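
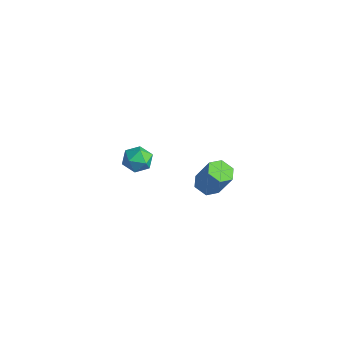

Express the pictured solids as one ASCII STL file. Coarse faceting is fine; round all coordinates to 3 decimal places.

solid 
facet normal -0.276 0.951 0.140
outer loop
vertex -2.889 1.811 0.166
vertex -3.108 1.637 0.915
vertex -2.361 1.876 0.762
endloop
endfacet
facet normal 0.261 0.907 -0.330
outer loop
vertex -2.889 1.811 0.166
vertex -2.361 1.876 0.762
vertex -2.138 1.558 0.064
endloop
endfacet
facet normal 0.047 0.491 -0.870
outer loop
vertex -2.889 1.811 0.166
vertex -2.138 1.558 0.064
vertex -2.747 1.123 -0.215
endloop
endfacet
facet normal -0.619 0.279 -0.734
outer loop
vertex -2.889 1.811 0.166
vertex -2.747 1.123 -0.215
vertex -3.347 1.172 0.31
endloop
endfacet
facet normal -0.819 0.563 -0.109
outer loop
vertex -2.889 1.811 0.166
vertex -3.347 1.172 0.31
vertex -3.108 1.637 0.915
endloop
endfacet
facet normal 0.811 0.586 -0.008
outer loop
vertex -2.138 1.558 0.064
vertex -2.361 1.876 0.762
vertex -1.893 1.228 0.75
endloop
endfacet
facet normal -0.056 0.657 0.752
outer loop
vertex -2.361 1.876 0.762
vertex -3.108 1.637 0.915
vertex -2.493 1.277 1.275
endloop
endfacet
facet normal -0.937 0.028 0.348
outer loop
vertex -3.108 1.637 0.915
vertex -3.347 1.172 0.31
vertex -3.102 0.842 0.996
endloop
endfacet
facet normal -0.614 -0.431 -0.661
outer loop
vertex -3.347 1.172 0.31
vertex -2.747 1.123 -0.215
vertex -2.879 0.524 0.298
endloop
endfacet
facet normal 0.465 -0.086 -0.881
outer loop
vertex -2.747 1.123 -0.215
vertex -2.138 1.558 0.064
vertex -2.132 0.763 0.145
endloop
endfacet
facet normal 0.619 -0.279 0.734
outer loop
vertex -2.351 0.589 0.894
vertex -1.893 1.228 0.75
vertex -2.493 1.277 1.275
endloop
endfacet
facet normal -0.047 -0.491 0.870
outer loop
vertex -2.351 0.589 0.894
vertex -2.493 1.277 1.275
vertex -3.102 0.842 0.996
endloop
endfacet
facet normal -0.261 -0.907 0.330
outer loop
vertex -2.351 0.589 0.894
vertex -3.102 0.842 0.996
vertex -2.879 0.524 0.298
endloop
endfacet
facet normal 0.276 -0.951 -0.140
outer loop
vertex -2.351 0.589 0.894
vertex -2.879 0.524 0.298
vertex -2.132 0.763 0.145
endloop
endfacet
facet normal 0.819 -0.563 0.109
outer loop
vertex -2.351 0.589 0.894
vertex -2.132 0.763 0.145
vertex -1.893 1.228 0.75
endloop
endfacet
facet normal 0.614 0.431 0.661
outer loop
vertex -2.493 1.277 1.275
vertex -1.893 1.228 0.75
vertex -2.361 1.876 0.762
endloop
endfacet
facet normal -0.465 0.086 0.881
outer loop
vertex -3.102 0.842 0.996
vertex -2.493 1.277 1.275
vertex -3.108 1.637 0.915
endloop
endfacet
facet normal -0.811 -0.586 0.008
outer loop
vertex -2.879 0.524 0.298
vertex -3.102 0.842 0.996
vertex -3.347 1.172 0.31
endloop
endfacet
facet normal 0.056 -0.657 -0.752
outer loop
vertex -2.132 0.763 0.145
vertex -2.879 0.524 0.298
vertex -2.747 1.123 -0.215
endloop
endfacet
facet normal 0.937 -0.028 -0.348
outer loop
vertex -1.893 1.228 0.75
vertex -2.132 0.763 0.145
vertex -2.138 1.558 0.064
endloop
endfacet
facet normal -0.436 -0.192 -0.879
outer loop
vertex 3.504 1.658 2.62
vertex 2.989 1.389 2.934
vertex 2.99 2.034 2.793
endloop
endfacet
facet normal 0.451 0.799 -0.397
outer loop
vertex 3.504 1.658 2.62
vertex 2.99 2.034 2.793
vertex 4.145 1.939 3.912
endloop
endfacet
facet normal 0.452 0.798 -0.399
outer loop
vertex 4.145 1.939 3.912
vertex 2.99 2.034 2.793
vertex 3.632 2.316 4.085
endloop
endfacet
facet normal 0.437 0.191 0.879
outer loop
vertex 4.145 1.939 3.912
vertex 3.632 2.316 4.085
vertex 3.631 1.671 4.226
endloop
endfacet
facet normal -0.436 -0.192 -0.879
outer loop
vertex 2.99 2.034 2.793
vertex 2.989 1.389 2.934
vertex 2.475 1.765 3.107
endloop
endfacet
facet normal -0.449 0.893 0.028
outer loop
vertex 2.99 2.034 2.793
vertex 2.475 1.765 3.107
vertex 3.632 2.316 4.085
endloop
endfacet
facet normal -0.449 0.893 0.028
outer loop
vertex 3.632 2.316 4.085
vertex 2.475 1.765 3.107
vertex 3.117 2.047 4.399
endloop
endfacet
facet normal 0.436 0.192 0.879
outer loop
vertex 3.632 2.316 4.085
vertex 3.117 2.047 4.399
vertex 3.631 1.671 4.226
endloop
endfacet
facet normal -0.437 -0.192 -0.879
outer loop
vertex 2.475 1.765 3.107
vertex 2.989 1.389 2.934
vertex 2.475 1.121 3.248
endloop
endfacet
facet normal -0.900 0.093 0.427
outer loop
vertex 2.475 1.765 3.107
vertex 2.475 1.121 3.248
vertex 3.117 2.047 4.399
endloop
endfacet
facet normal -0.900 0.094 0.426
outer loop
vertex 3.117 2.047 4.399
vertex 2.475 1.121 3.248
vertex 3.116 1.402 4.54
endloop
endfacet
facet normal 0.436 0.192 0.879
outer loop
vertex 3.117 2.047 4.399
vertex 3.116 1.402 4.54
vertex 3.631 1.671 4.226
endloop
endfacet
facet normal -0.437 -0.191 -0.879
outer loop
vertex 2.475 1.121 3.248
vertex 2.989 1.389 2.934
vertex 2.988 0.744 3.075
endloop
endfacet
facet normal -0.452 -0.798 0.398
outer loop
vertex 2.475 1.121 3.248
vertex 2.988 0.744 3.075
vertex 3.116 1.402 4.54
endloop
endfacet
facet normal -0.450 -0.799 0.398
outer loop
vertex 3.116 1.402 4.54
vertex 2.988 0.744 3.075
vertex 3.63 1.026 4.367
endloop
endfacet
facet normal 0.436 0.192 0.879
outer loop
vertex 3.116 1.402 4.54
vertex 3.63 1.026 4.367
vertex 3.631 1.671 4.226
endloop
endfacet
facet normal -0.436 -0.192 -0.879
outer loop
vertex 2.988 0.744 3.075
vertex 2.989 1.389 2.934
vertex 3.503 1.013 2.761
endloop
endfacet
facet normal 0.449 -0.893 -0.028
outer loop
vertex 2.988 0.744 3.075
vertex 3.503 1.013 2.761
vertex 3.63 1.026 4.367
endloop
endfacet
facet normal 0.449 -0.893 -0.028
outer loop
vertex 3.63 1.026 4.367
vertex 3.503 1.013 2.761
vertex 4.145 1.295 4.053
endloop
endfacet
facet normal 0.436 0.192 0.879
outer loop
vertex 3.63 1.026 4.367
vertex 4.145 1.295 4.053
vertex 3.631 1.671 4.226
endloop
endfacet
facet normal -0.436 -0.192 -0.879
outer loop
vertex 3.503 1.013 2.761
vertex 2.989 1.389 2.934
vertex 3.504 1.658 2.62
endloop
endfacet
facet normal 0.900 -0.095 -0.426
outer loop
vertex 3.503 1.013 2.761
vertex 3.504 1.658 2.62
vertex 4.145 1.295 4.053
endloop
endfacet
facet normal 0.900 -0.093 -0.426
outer loop
vertex 4.145 1.295 4.053
vertex 3.504 1.658 2.62
vertex 4.145 1.939 3.912
endloop
endfacet
facet normal 0.437 0.192 0.879
outer loop
vertex 4.145 1.295 4.053
vertex 4.145 1.939 3.912
vertex 3.631 1.671 4.226
endloop
endfacet

endsolid


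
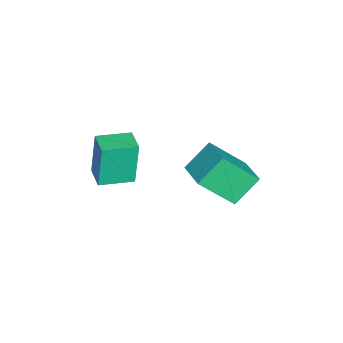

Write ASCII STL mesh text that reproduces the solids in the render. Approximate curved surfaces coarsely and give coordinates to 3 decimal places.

solid 
facet normal -0.857 -0.445 -0.259
outer loop
vertex -4.689 2.999 -0.356
vertex -4.981 4.446 -1.878
vertex -3.925 2.106 -1.351
endloop
endfacet
facet normal 0.137 -0.682 0.718
outer loop
vertex -2.639 2.774 -0.962
vertex -4.689 2.999 -0.356
vertex -3.925 2.106 -1.351
endloop
endfacet
facet normal -0.857 -0.445 -0.259
outer loop
vertex -3.925 2.106 -1.351
vertex -4.981 4.446 -1.878
vertex -4.216 3.553 -2.873
endloop
endfacet
facet normal 0.497 -0.580 -0.646
outer loop
vertex -4.216 3.553 -2.873
vertex -2.639 2.774 -0.962
vertex -3.925 2.106 -1.351
endloop
endfacet
facet normal -0.497 0.580 0.646
outer loop
vertex -4.689 2.999 -0.356
vertex -3.695 5.114 -1.489
vertex -4.981 4.446 -1.878
endloop
endfacet
facet normal 0.137 -0.682 0.718
outer loop
vertex -3.404 3.667 0.033
vertex -4.689 2.999 -0.356
vertex -2.639 2.774 -0.962
endloop
endfacet
facet normal -0.497 0.580 0.646
outer loop
vertex -3.404 3.667 0.033
vertex -3.695 5.114 -1.489
vertex -4.689 2.999 -0.356
endloop
endfacet
facet normal -0.137 0.682 -0.718
outer loop
vertex -4.981 4.446 -1.878
vertex -3.695 5.114 -1.489
vertex -4.216 3.553 -2.873
endloop
endfacet
facet normal 0.497 -0.579 -0.646
outer loop
vertex -2.931 4.221 -2.484
vertex -2.639 2.774 -0.962
vertex -4.216 3.553 -2.873
endloop
endfacet
facet normal -0.137 0.682 -0.718
outer loop
vertex -4.216 3.553 -2.873
vertex -3.695 5.114 -1.489
vertex -2.931 4.221 -2.484
endloop
endfacet
facet normal 0.857 0.445 0.259
outer loop
vertex -2.931 4.221 -2.484
vertex -3.404 3.667 0.033
vertex -2.639 2.774 -0.962
endloop
endfacet
facet normal 0.857 0.445 0.259
outer loop
vertex -3.695 5.114 -1.489
vertex -3.404 3.667 0.033
vertex -2.931 4.221 -2.484
endloop
endfacet
facet normal -0.912 -0.395 -0.107
outer loop
vertex -3.36 -1.344 0.9
vertex -3.93 0.021 0.719
vertex -3.066 -1.484 -1.094
endloop
endfacet
facet normal 0.383 -0.916 0.121
outer loop
vertex -2.09 -1.061 -0.979
vertex -3.36 -1.344 0.9
vertex -3.066 -1.484 -1.094
endloop
endfacet
facet normal -0.912 -0.395 -0.107
outer loop
vertex -3.066 -1.484 -1.094
vertex -3.93 0.021 0.719
vertex -3.636 -0.119 -1.274
endloop
endfacet
facet normal 0.146 -0.069 -0.987
outer loop
vertex -3.636 -0.119 -1.274
vertex -2.09 -1.061 -0.979
vertex -3.066 -1.484 -1.094
endloop
endfacet
facet normal -0.146 0.070 0.987
outer loop
vertex -3.36 -1.344 0.9
vertex -2.954 0.444 0.834
vertex -3.93 0.021 0.719
endloop
endfacet
facet normal 0.383 -0.916 0.121
outer loop
vertex -2.384 -0.921 1.014
vertex -3.36 -1.344 0.9
vertex -2.09 -1.061 -0.979
endloop
endfacet
facet normal -0.145 0.069 0.987
outer loop
vertex -2.384 -0.921 1.014
vertex -2.954 0.444 0.834
vertex -3.36 -1.344 0.9
endloop
endfacet
facet normal -0.383 0.916 -0.121
outer loop
vertex -3.93 0.021 0.719
vertex -2.954 0.444 0.834
vertex -3.636 -0.119 -1.274
endloop
endfacet
facet normal 0.146 -0.070 -0.987
outer loop
vertex -2.66 0.304 -1.16
vertex -2.09 -1.061 -0.979
vertex -3.636 -0.119 -1.274
endloop
endfacet
facet normal -0.383 0.916 -0.121
outer loop
vertex -3.636 -0.119 -1.274
vertex -2.954 0.444 0.834
vertex -2.66 0.304 -1.16
endloop
endfacet
facet normal 0.912 0.395 0.107
outer loop
vertex -2.66 0.304 -1.16
vertex -2.384 -0.921 1.014
vertex -2.09 -1.061 -0.979
endloop
endfacet
facet normal 0.912 0.395 0.107
outer loop
vertex -2.954 0.444 0.834
vertex -2.384 -0.921 1.014
vertex -2.66 0.304 -1.16
endloop
endfacet

endsolid


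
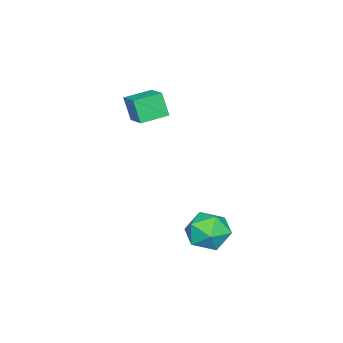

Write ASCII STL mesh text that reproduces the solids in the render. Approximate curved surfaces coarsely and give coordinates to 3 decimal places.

solid 
facet normal -0.770 0.626 0.125
outer loop
vertex -3.516 -2.731 4.246
vertex -2.683 -1.795 4.692
vertex -3.351 -2.277 2.985
endloop
endfacet
facet normal -0.626 -0.704 -0.335
outer loop
vertex -2.257 -3.165 2.808
vertex -3.516 -2.731 4.246
vertex -3.351 -2.277 2.985
endloop
endfacet
facet normal -0.770 0.626 0.125
outer loop
vertex -3.351 -2.277 2.985
vertex -2.683 -1.795 4.692
vertex -2.518 -1.341 3.431
endloop
endfacet
facet normal 0.122 0.336 -0.934
outer loop
vertex -2.518 -1.341 3.431
vertex -2.257 -3.165 2.808
vertex -3.351 -2.277 2.985
endloop
endfacet
facet normal -0.122 -0.336 0.934
outer loop
vertex -3.516 -2.731 4.246
vertex -1.589 -2.683 4.515
vertex -2.683 -1.795 4.692
endloop
endfacet
facet normal -0.626 -0.704 -0.335
outer loop
vertex -2.422 -3.619 4.069
vertex -3.516 -2.731 4.246
vertex -2.257 -3.165 2.808
endloop
endfacet
facet normal -0.122 -0.336 0.934
outer loop
vertex -2.422 -3.619 4.069
vertex -1.589 -2.683 4.515
vertex -3.516 -2.731 4.246
endloop
endfacet
facet normal 0.626 0.704 0.335
outer loop
vertex -2.683 -1.795 4.692
vertex -1.589 -2.683 4.515
vertex -2.518 -1.341 3.431
endloop
endfacet
facet normal 0.122 0.336 -0.934
outer loop
vertex -1.424 -2.229 3.254
vertex -2.257 -3.165 2.808
vertex -2.518 -1.341 3.431
endloop
endfacet
facet normal 0.626 0.704 0.335
outer loop
vertex -2.518 -1.341 3.431
vertex -1.589 -2.683 4.515
vertex -1.424 -2.229 3.254
endloop
endfacet
facet normal 0.770 -0.626 -0.125
outer loop
vertex -1.424 -2.229 3.254
vertex -2.422 -3.619 4.069
vertex -2.257 -3.165 2.808
endloop
endfacet
facet normal 0.770 -0.626 -0.125
outer loop
vertex -1.589 -2.683 4.515
vertex -2.422 -3.619 4.069
vertex -1.424 -2.229 3.254
endloop
endfacet
facet normal -0.410 0.692 0.594
outer loop
vertex 1.87 3.787 -0.295
vertex 1.034 3.065 -0.03
vertex 1.982 3.09 0.595
endloop
endfacet
facet normal 0.300 0.769 0.565
outer loop
vertex 1.87 3.787 -0.295
vertex 1.982 3.09 0.595
vertex 2.859 3.263 -0.106
endloop
endfacet
facet normal 0.482 0.868 -0.118
outer loop
vertex 1.87 3.787 -0.295
vertex 2.859 3.263 -0.106
vertex 2.453 3.345 -1.163
endloop
endfacet
facet normal -0.113 0.852 -0.510
outer loop
vertex 1.87 3.787 -0.295
vertex 2.453 3.345 -1.163
vertex 1.325 3.223 -1.116
endloop
endfacet
facet normal -0.665 0.744 -0.070
outer loop
vertex 1.87 3.787 -0.295
vertex 1.325 3.223 -1.116
vertex 1.034 3.065 -0.03
endloop
endfacet
facet normal 0.597 0.159 0.786
outer loop
vertex 2.859 3.263 -0.106
vertex 1.982 3.09 0.595
vertex 2.635 2.217 0.276
endloop
endfacet
facet normal -0.551 0.035 0.834
outer loop
vertex 1.982 3.09 0.595
vertex 1.034 3.065 -0.03
vertex 1.507 2.095 0.323
endloop
endfacet
facet normal -0.963 0.118 -0.241
outer loop
vertex 1.034 3.065 -0.03
vertex 1.325 3.223 -1.116
vertex 1.101 2.177 -0.734
endloop
endfacet
facet normal -0.072 0.295 -0.953
outer loop
vertex 1.325 3.223 -1.116
vertex 2.453 3.345 -1.163
vertex 1.978 2.35 -1.435
endloop
endfacet
facet normal 0.893 0.320 -0.318
outer loop
vertex 2.453 3.345 -1.163
vertex 2.859 3.263 -0.106
vertex 2.926 2.375 -0.81
endloop
endfacet
facet normal 0.113 -0.852 0.510
outer loop
vertex 2.09 1.653 -0.545
vertex 2.635 2.217 0.276
vertex 1.507 2.095 0.323
endloop
endfacet
facet normal -0.482 -0.868 0.118
outer loop
vertex 2.09 1.653 -0.545
vertex 1.507 2.095 0.323
vertex 1.101 2.177 -0.734
endloop
endfacet
facet normal -0.300 -0.769 -0.565
outer loop
vertex 2.09 1.653 -0.545
vertex 1.101 2.177 -0.734
vertex 1.978 2.35 -1.435
endloop
endfacet
facet normal 0.410 -0.692 -0.594
outer loop
vertex 2.09 1.653 -0.545
vertex 1.978 2.35 -1.435
vertex 2.926 2.375 -0.81
endloop
endfacet
facet normal 0.665 -0.744 0.070
outer loop
vertex 2.09 1.653 -0.545
vertex 2.926 2.375 -0.81
vertex 2.635 2.217 0.276
endloop
endfacet
facet normal 0.072 -0.295 0.953
outer loop
vertex 1.507 2.095 0.323
vertex 2.635 2.217 0.276
vertex 1.982 3.09 0.595
endloop
endfacet
facet normal -0.893 -0.320 0.318
outer loop
vertex 1.101 2.177 -0.734
vertex 1.507 2.095 0.323
vertex 1.034 3.065 -0.03
endloop
endfacet
facet normal -0.597 -0.159 -0.786
outer loop
vertex 1.978 2.35 -1.435
vertex 1.101 2.177 -0.734
vertex 1.325 3.223 -1.116
endloop
endfacet
facet normal 0.551 -0.035 -0.834
outer loop
vertex 2.926 2.375 -0.81
vertex 1.978 2.35 -1.435
vertex 2.453 3.345 -1.163
endloop
endfacet
facet normal 0.963 -0.118 0.241
outer loop
vertex 2.635 2.217 0.276
vertex 2.926 2.375 -0.81
vertex 2.859 3.263 -0.106
endloop
endfacet

endsolid


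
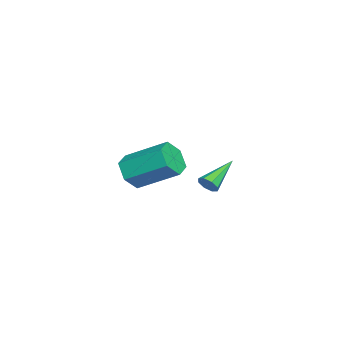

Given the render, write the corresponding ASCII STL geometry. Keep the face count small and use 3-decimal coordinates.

solid 
facet normal 0.766 -0.439 -0.470
outer loop
vertex -2.565 0.251 -2.81
vertex -2.916 0.017 -3.163
vertex -2.636 0.49 -3.149
endloop
endfacet
facet normal 0.406 0.785 0.468
outer loop
vertex -2.565 0.251 -2.81
vertex -2.636 0.49 -3.149
vertex -4.384 0.863 -2.257
endloop
endfacet
facet normal 0.765 -0.439 -0.471
outer loop
vertex -2.636 0.49 -3.149
vertex -2.916 0.017 -3.163
vertex -2.871 0.453 -3.496
endloop
endfacet
facet normal 0.115 0.976 -0.182
outer loop
vertex -2.636 0.49 -3.149
vertex -2.871 0.453 -3.496
vertex -4.384 0.863 -2.257
endloop
endfacet
facet normal 0.764 -0.440 -0.472
outer loop
vertex -2.871 0.453 -3.496
vertex -2.916 0.017 -3.163
vertex -3.133 0.161 -3.648
endloop
endfacet
facet normal -0.358 0.663 -0.657
outer loop
vertex -2.871 0.453 -3.496
vertex -3.133 0.161 -3.648
vertex -4.384 0.863 -2.257
endloop
endfacet
facet normal 0.764 -0.440 -0.472
outer loop
vertex -3.133 0.161 -3.648
vertex -2.916 0.017 -3.163
vertex -3.268 -0.216 -3.515
endloop
endfacet
facet normal -0.737 0.026 -0.676
outer loop
vertex -3.133 0.161 -3.648
vertex -3.268 -0.216 -3.515
vertex -4.384 0.863 -2.257
endloop
endfacet
facet normal 0.764 -0.441 -0.472
outer loop
vertex -3.268 -0.216 -3.515
vertex -2.916 0.017 -3.163
vertex -3.197 -0.455 -3.177
endloop
endfacet
facet normal -0.797 -0.559 -0.228
outer loop
vertex -3.268 -0.216 -3.515
vertex -3.197 -0.455 -3.177
vertex -4.384 0.863 -2.257
endloop
endfacet
facet normal 0.764 -0.441 -0.471
outer loop
vertex -3.197 -0.455 -3.177
vertex -2.916 0.017 -3.163
vertex -2.962 -0.418 -2.83
endloop
endfacet
facet normal -0.506 -0.751 0.423
outer loop
vertex -3.197 -0.455 -3.177
vertex -2.962 -0.418 -2.83
vertex -4.384 0.863 -2.257
endloop
endfacet
facet normal 0.764 -0.441 -0.470
outer loop
vertex -2.962 -0.418 -2.83
vertex -2.916 0.017 -3.163
vertex -2.7 -0.126 -2.678
endloop
endfacet
facet normal -0.033 -0.438 0.898
outer loop
vertex -2.962 -0.418 -2.83
vertex -2.7 -0.126 -2.678
vertex -4.384 0.863 -2.257
endloop
endfacet
facet normal 0.766 -0.439 -0.470
outer loop
vertex -2.7 -0.126 -2.678
vertex -2.916 0.017 -3.163
vertex -2.565 0.251 -2.81
endloop
endfacet
facet normal 0.345 0.198 0.917
outer loop
vertex -2.7 -0.126 -2.678
vertex -2.565 0.251 -2.81
vertex -4.384 0.863 -2.257
endloop
endfacet
facet normal -0.117 -0.858 -0.500
outer loop
vertex 2.02 -2.848 0.127
vertex 1.576 -2.404 -0.532
vertex 2.479 -2.5 -0.578
endloop
endfacet
facet normal 0.856 -0.342 0.388
outer loop
vertex 2.02 -2.848 0.127
vertex 2.479 -2.5 -0.578
vertex 2.269 -1.019 1.19
endloop
endfacet
facet normal 0.855 -0.343 0.389
outer loop
vertex 2.269 -1.019 1.19
vertex 2.479 -2.5 -0.578
vertex 2.728 -0.672 0.486
endloop
endfacet
facet normal 0.117 0.859 0.499
outer loop
vertex 2.269 -1.019 1.19
vertex 2.728 -0.672 0.486
vertex 1.824 -0.576 0.532
endloop
endfacet
facet normal -0.117 -0.859 -0.499
outer loop
vertex 2.479 -2.5 -0.578
vertex 1.576 -2.404 -0.532
vertex 2.035 -2.057 -1.237
endloop
endfacet
facet normal 0.865 0.159 -0.476
outer loop
vertex 2.479 -2.5 -0.578
vertex 2.035 -2.057 -1.237
vertex 2.728 -0.672 0.486
endloop
endfacet
facet normal 0.865 0.160 -0.476
outer loop
vertex 2.728 -0.672 0.486
vertex 2.035 -2.057 -1.237
vertex 2.283 -0.228 -0.173
endloop
endfacet
facet normal 0.117 0.858 0.500
outer loop
vertex 2.728 -0.672 0.486
vertex 2.283 -0.228 -0.173
vertex 1.824 -0.576 0.532
endloop
endfacet
facet normal -0.117 -0.859 -0.499
outer loop
vertex 2.035 -2.057 -1.237
vertex 1.576 -2.404 -0.532
vertex 1.131 -1.961 -1.19
endloop
endfacet
facet normal 0.008 0.502 -0.865
outer loop
vertex 2.035 -2.057 -1.237
vertex 1.131 -1.961 -1.19
vertex 2.283 -0.228 -0.173
endloop
endfacet
facet normal 0.009 0.502 -0.865
outer loop
vertex 2.283 -0.228 -0.173
vertex 1.131 -1.961 -1.19
vertex 1.38 -0.132 -0.127
endloop
endfacet
facet normal 0.117 0.858 0.500
outer loop
vertex 2.283 -0.228 -0.173
vertex 1.38 -0.132 -0.127
vertex 1.824 -0.576 0.532
endloop
endfacet
facet normal -0.117 -0.859 -0.499
outer loop
vertex 1.131 -1.961 -1.19
vertex 1.576 -2.404 -0.532
vertex 0.672 -2.308 -0.486
endloop
endfacet
facet normal -0.855 0.342 -0.389
outer loop
vertex 1.131 -1.961 -1.19
vertex 0.672 -2.308 -0.486
vertex 1.38 -0.132 -0.127
endloop
endfacet
facet normal -0.856 0.342 -0.388
outer loop
vertex 1.38 -0.132 -0.127
vertex 0.672 -2.308 -0.486
vertex 0.921 -0.48 0.578
endloop
endfacet
facet normal 0.117 0.858 0.500
outer loop
vertex 1.38 -0.132 -0.127
vertex 0.921 -0.48 0.578
vertex 1.824 -0.576 0.532
endloop
endfacet
facet normal -0.117 -0.858 -0.500
outer loop
vertex 0.672 -2.308 -0.486
vertex 1.576 -2.404 -0.532
vertex 1.117 -2.752 0.173
endloop
endfacet
facet normal -0.865 -0.160 0.476
outer loop
vertex 0.672 -2.308 -0.486
vertex 1.117 -2.752 0.173
vertex 0.921 -0.48 0.578
endloop
endfacet
facet normal -0.865 -0.159 0.476
outer loop
vertex 0.921 -0.48 0.578
vertex 1.117 -2.752 0.173
vertex 1.365 -0.923 1.237
endloop
endfacet
facet normal 0.117 0.859 0.499
outer loop
vertex 0.921 -0.48 0.578
vertex 1.365 -0.923 1.237
vertex 1.824 -0.576 0.532
endloop
endfacet
facet normal -0.117 -0.858 -0.500
outer loop
vertex 1.117 -2.752 0.173
vertex 1.576 -2.404 -0.532
vertex 2.02 -2.848 0.127
endloop
endfacet
facet normal -0.009 -0.502 0.865
outer loop
vertex 1.117 -2.752 0.173
vertex 2.02 -2.848 0.127
vertex 1.365 -0.923 1.237
endloop
endfacet
facet normal -0.008 -0.502 0.865
outer loop
vertex 1.365 -0.923 1.237
vertex 2.02 -2.848 0.127
vertex 2.269 -1.019 1.19
endloop
endfacet
facet normal 0.117 0.859 0.499
outer loop
vertex 1.365 -0.923 1.237
vertex 2.269 -1.019 1.19
vertex 1.824 -0.576 0.532
endloop
endfacet

endsolid


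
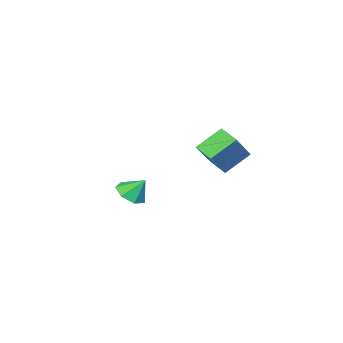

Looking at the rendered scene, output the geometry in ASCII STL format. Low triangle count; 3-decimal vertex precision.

solid 
facet normal 0.207 -0.587 -0.783
outer loop
vertex 0.716 -2.496 -3.494
vertex -0.11 -2.68 -3.574
vertex 0.328 -2.047 -3.933
endloop
endfacet
facet normal 0.575 0.769 0.279
outer loop
vertex 0.716 -2.496 -3.494
vertex 0.328 -2.047 -3.933
vertex -0.35 -2.0 -2.666
endloop
endfacet
facet normal 0.207 -0.587 -0.782
outer loop
vertex 0.328 -2.047 -3.933
vertex -0.11 -2.68 -3.574
vertex -0.389 -2.075 -4.102
endloop
endfacet
facet normal -0.027 0.998 -0.051
outer loop
vertex 0.328 -2.047 -3.933
vertex -0.389 -2.075 -4.102
vertex -0.35 -2.0 -2.666
endloop
endfacet
facet normal 0.207 -0.587 -0.782
outer loop
vertex -0.389 -2.075 -4.102
vertex -0.11 -2.68 -3.574
vertex -0.897 -2.559 -3.873
endloop
endfacet
facet normal -0.694 0.720 -0.019
outer loop
vertex -0.389 -2.075 -4.102
vertex -0.897 -2.559 -3.873
vertex -0.35 -2.0 -2.666
endloop
endfacet
facet normal 0.207 -0.587 -0.782
outer loop
vertex -0.897 -2.559 -3.873
vertex -0.11 -2.68 -3.574
vertex -0.812 -3.134 -3.419
endloop
endfacet
facet normal -0.925 0.142 0.353
outer loop
vertex -0.897 -2.559 -3.873
vertex -0.812 -3.134 -3.419
vertex -0.35 -2.0 -2.666
endloop
endfacet
facet normal 0.206 -0.586 -0.783
outer loop
vertex -0.812 -3.134 -3.419
vertex -0.11 -2.68 -3.574
vertex -0.198 -3.368 -3.082
endloop
endfacet
facet normal -0.544 -0.299 0.784
outer loop
vertex -0.812 -3.134 -3.419
vertex -0.198 -3.368 -3.082
vertex -0.35 -2.0 -2.666
endloop
endfacet
facet normal 0.206 -0.587 -0.783
outer loop
vertex -0.198 -3.368 -3.082
vertex -0.11 -2.68 -3.574
vertex 0.481 -3.084 -3.116
endloop
endfacet
facet normal 0.161 -0.271 0.949
outer loop
vertex -0.198 -3.368 -3.082
vertex 0.481 -3.084 -3.116
vertex -0.35 -2.0 -2.666
endloop
endfacet
facet normal 0.206 -0.586 -0.783
outer loop
vertex 0.481 -3.084 -3.116
vertex -0.11 -2.68 -3.574
vertex 0.716 -2.496 -3.494
endloop
endfacet
facet normal 0.658 0.203 0.725
outer loop
vertex 0.481 -3.084 -3.116
vertex 0.716 -2.496 -3.494
vertex -0.35 -2.0 -2.666
endloop
endfacet
facet normal -0.681 0.366 0.635
outer loop
vertex -1.161 2.625 0.483
vertex 0.336 3.086 1.822
vertex -1.063 3.546 0.057
endloop
endfacet
facet normal -0.727 -0.223 -0.650
outer loop
vertex -0.036 2.994 -0.902
vertex -1.161 2.625 0.483
vertex -1.063 3.546 0.057
endloop
endfacet
facet normal -0.681 0.366 0.635
outer loop
vertex -1.063 3.546 0.057
vertex 0.336 3.086 1.822
vertex 0.433 4.007 1.395
endloop
endfacet
facet normal 0.095 0.903 -0.418
outer loop
vertex 0.433 4.007 1.395
vertex -0.036 2.994 -0.902
vertex -1.063 3.546 0.057
endloop
endfacet
facet normal -0.095 -0.904 0.418
outer loop
vertex -1.161 2.625 0.483
vertex 1.363 2.534 0.863
vertex 0.336 3.086 1.822
endloop
endfacet
facet normal -0.726 -0.225 -0.650
outer loop
vertex -0.133 2.073 -0.475
vertex -1.161 2.625 0.483
vertex -0.036 2.994 -0.902
endloop
endfacet
facet normal -0.096 -0.903 0.418
outer loop
vertex -0.133 2.073 -0.475
vertex 1.363 2.534 0.863
vertex -1.161 2.625 0.483
endloop
endfacet
facet normal 0.727 0.224 0.649
outer loop
vertex 0.336 3.086 1.822
vertex 1.363 2.534 0.863
vertex 0.433 4.007 1.395
endloop
endfacet
facet normal 0.096 0.903 -0.418
outer loop
vertex 1.461 3.455 0.437
vertex -0.036 2.994 -0.902
vertex 0.433 4.007 1.395
endloop
endfacet
facet normal 0.726 0.224 0.650
outer loop
vertex 0.433 4.007 1.395
vertex 1.363 2.534 0.863
vertex 1.461 3.455 0.437
endloop
endfacet
facet normal 0.681 -0.366 -0.635
outer loop
vertex 1.461 3.455 0.437
vertex -0.133 2.073 -0.475
vertex -0.036 2.994 -0.902
endloop
endfacet
facet normal 0.681 -0.366 -0.635
outer loop
vertex 1.363 2.534 0.863
vertex -0.133 2.073 -0.475
vertex 1.461 3.455 0.437
endloop
endfacet

endsolid


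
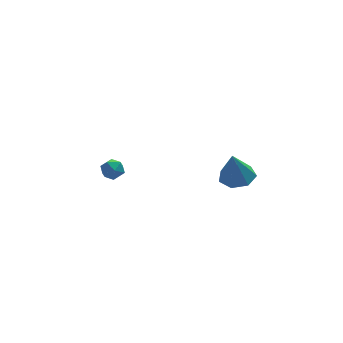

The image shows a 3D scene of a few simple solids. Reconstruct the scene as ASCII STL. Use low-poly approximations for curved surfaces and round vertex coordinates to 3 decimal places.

solid 
facet normal 0.189 0.087 -0.978
outer loop
vertex 2.932 -3.335 3.244
vertex 2.134 -2.959 3.123
vertex 2.91 -2.565 3.308
endloop
endfacet
facet normal 0.797 -0.027 0.603
outer loop
vertex 2.932 -3.335 3.244
vertex 2.91 -2.565 3.308
vertex 1.826 -3.101 4.717
endloop
endfacet
facet normal 0.189 0.087 -0.978
outer loop
vertex 2.91 -2.565 3.308
vertex 2.134 -2.959 3.123
vertex 2.304 -2.092 3.233
endloop
endfacet
facet normal 0.446 0.667 0.597
outer loop
vertex 2.91 -2.565 3.308
vertex 2.304 -2.092 3.233
vertex 1.826 -3.101 4.717
endloop
endfacet
facet normal 0.189 0.087 -0.978
outer loop
vertex 2.304 -2.092 3.233
vertex 2.134 -2.959 3.123
vertex 1.57 -2.272 3.075
endloop
endfacet
facet normal -0.304 0.830 0.467
outer loop
vertex 2.304 -2.092 3.233
vertex 1.57 -2.272 3.075
vertex 1.826 -3.101 4.717
endloop
endfacet
facet normal 0.189 0.087 -0.978
outer loop
vertex 1.57 -2.272 3.075
vertex 2.134 -2.959 3.123
vertex 1.26 -2.969 2.953
endloop
endfacet
facet normal -0.888 0.340 0.310
outer loop
vertex 1.57 -2.272 3.075
vertex 1.26 -2.969 2.953
vertex 1.826 -3.101 4.717
endloop
endfacet
facet normal 0.189 0.087 -0.978
outer loop
vertex 1.26 -2.969 2.953
vertex 2.134 -2.959 3.123
vertex 1.609 -3.658 2.959
endloop
endfacet
facet normal -0.866 -0.436 0.245
outer loop
vertex 1.26 -2.969 2.953
vertex 1.609 -3.658 2.959
vertex 1.826 -3.101 4.717
endloop
endfacet
facet normal 0.189 0.088 -0.978
outer loop
vertex 1.609 -3.658 2.959
vertex 2.134 -2.959 3.123
vertex 2.352 -3.821 3.088
endloop
endfacet
facet normal -0.256 -0.912 0.321
outer loop
vertex 1.609 -3.658 2.959
vertex 2.352 -3.821 3.088
vertex 1.826 -3.101 4.717
endloop
endfacet
facet normal 0.190 0.088 -0.978
outer loop
vertex 2.352 -3.821 3.088
vertex 2.134 -2.959 3.123
vertex 2.932 -3.335 3.244
endloop
endfacet
facet normal 0.484 -0.732 0.480
outer loop
vertex 2.352 -3.821 3.088
vertex 2.932 -3.335 3.244
vertex 1.826 -3.101 4.717
endloop
endfacet
facet normal -0.442 0.624 0.644
outer loop
vertex -2.506 3.839 -0.288
vertex -2.288 3.463 0.226
vertex -1.91 3.969 -0.005
endloop
endfacet
facet normal -0.238 0.970 0.056
outer loop
vertex -2.506 3.839 -0.288
vertex -1.91 3.969 -0.005
vertex -1.977 3.991 -0.674
endloop
endfacet
facet normal -0.557 0.660 -0.503
outer loop
vertex -2.506 3.839 -0.288
vertex -1.977 3.991 -0.674
vertex -2.396 3.498 -0.857
endloop
endfacet
facet normal -0.958 0.124 -0.259
outer loop
vertex -2.506 3.839 -0.288
vertex -2.396 3.498 -0.857
vertex -2.589 3.171 -0.301
endloop
endfacet
facet normal -0.887 0.101 0.450
outer loop
vertex -2.506 3.839 -0.288
vertex -2.589 3.171 -0.301
vertex -2.288 3.463 0.226
endloop
endfacet
facet normal 0.466 0.885 -0.018
outer loop
vertex -1.977 3.991 -0.674
vertex -1.91 3.969 -0.005
vertex -1.431 3.709 -0.399
endloop
endfacet
facet normal 0.137 0.325 0.936
outer loop
vertex -1.91 3.969 -0.005
vertex -2.288 3.463 0.226
vertex -1.624 3.382 0.157
endloop
endfacet
facet normal -0.583 -0.522 0.622
outer loop
vertex -2.288 3.463 0.226
vertex -2.589 3.171 -0.301
vertex -2.043 2.889 -0.026
endloop
endfacet
facet normal -0.697 -0.485 -0.527
outer loop
vertex -2.589 3.171 -0.301
vertex -2.396 3.498 -0.857
vertex -2.11 2.911 -0.695
endloop
endfacet
facet normal -0.049 0.384 -0.922
outer loop
vertex -2.396 3.498 -0.857
vertex -1.977 3.991 -0.674
vertex -1.732 3.417 -0.926
endloop
endfacet
facet normal 0.958 -0.124 0.259
outer loop
vertex -1.514 3.041 -0.412
vertex -1.431 3.709 -0.399
vertex -1.624 3.382 0.157
endloop
endfacet
facet normal 0.557 -0.660 0.503
outer loop
vertex -1.514 3.041 -0.412
vertex -1.624 3.382 0.157
vertex -2.043 2.889 -0.026
endloop
endfacet
facet normal 0.238 -0.970 -0.056
outer loop
vertex -1.514 3.041 -0.412
vertex -2.043 2.889 -0.026
vertex -2.11 2.911 -0.695
endloop
endfacet
facet normal 0.442 -0.624 -0.644
outer loop
vertex -1.514 3.041 -0.412
vertex -2.11 2.911 -0.695
vertex -1.732 3.417 -0.926
endloop
endfacet
facet normal 0.887 -0.101 -0.450
outer loop
vertex -1.514 3.041 -0.412
vertex -1.732 3.417 -0.926
vertex -1.431 3.709 -0.399
endloop
endfacet
facet normal 0.697 0.485 0.527
outer loop
vertex -1.624 3.382 0.157
vertex -1.431 3.709 -0.399
vertex -1.91 3.969 -0.005
endloop
endfacet
facet normal 0.049 -0.384 0.922
outer loop
vertex -2.043 2.889 -0.026
vertex -1.624 3.382 0.157
vertex -2.288 3.463 0.226
endloop
endfacet
facet normal -0.466 -0.885 0.018
outer loop
vertex -2.11 2.911 -0.695
vertex -2.043 2.889 -0.026
vertex -2.589 3.171 -0.301
endloop
endfacet
facet normal -0.137 -0.325 -0.936
outer loop
vertex -1.732 3.417 -0.926
vertex -2.11 2.911 -0.695
vertex -2.396 3.498 -0.857
endloop
endfacet
facet normal 0.583 0.522 -0.622
outer loop
vertex -1.431 3.709 -0.399
vertex -1.732 3.417 -0.926
vertex -1.977 3.991 -0.674
endloop
endfacet

endsolid


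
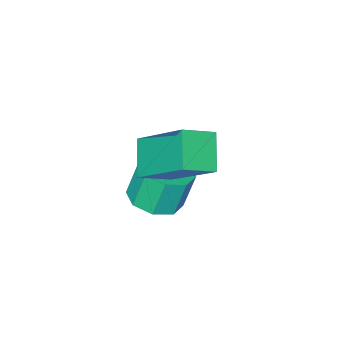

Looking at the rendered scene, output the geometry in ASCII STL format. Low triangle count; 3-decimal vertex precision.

solid 
facet normal -0.864 0.290 -0.412
outer loop
vertex 2.881 3.48 0.43
vertex 3.477 4.178 -0.328
vertex 3.002 1.877 -0.953
endloop
endfacet
facet normal -0.501 -0.587 0.636
outer loop
vertex 3.883 1.582 -0.532
vertex 2.881 3.48 0.43
vertex 3.002 1.877 -0.953
endloop
endfacet
facet normal -0.864 0.290 -0.412
outer loop
vertex 3.002 1.877 -0.953
vertex 3.477 4.178 -0.328
vertex 3.598 2.576 -1.71
endloop
endfacet
facet normal 0.058 -0.756 -0.652
outer loop
vertex 3.598 2.576 -1.71
vertex 3.883 1.582 -0.532
vertex 3.002 1.877 -0.953
endloop
endfacet
facet normal -0.058 0.757 0.651
outer loop
vertex 2.881 3.48 0.43
vertex 4.358 3.883 0.093
vertex 3.477 4.178 -0.328
endloop
endfacet
facet normal -0.501 -0.587 0.636
outer loop
vertex 3.762 3.184 0.85
vertex 2.881 3.48 0.43
vertex 3.883 1.582 -0.532
endloop
endfacet
facet normal -0.057 0.756 0.653
outer loop
vertex 3.762 3.184 0.85
vertex 4.358 3.883 0.093
vertex 2.881 3.48 0.43
endloop
endfacet
facet normal 0.501 0.587 -0.636
outer loop
vertex 3.477 4.178 -0.328
vertex 4.358 3.883 0.093
vertex 3.598 2.576 -1.71
endloop
endfacet
facet normal 0.057 -0.756 -0.652
outer loop
vertex 4.479 2.28 -1.29
vertex 3.883 1.582 -0.532
vertex 3.598 2.576 -1.71
endloop
endfacet
facet normal 0.501 0.587 -0.636
outer loop
vertex 3.598 2.576 -1.71
vertex 4.358 3.883 0.093
vertex 4.479 2.28 -1.29
endloop
endfacet
facet normal 0.864 -0.290 0.412
outer loop
vertex 4.479 2.28 -1.29
vertex 3.762 3.184 0.85
vertex 3.883 1.582 -0.532
endloop
endfacet
facet normal 0.864 -0.290 0.412
outer loop
vertex 4.358 3.883 0.093
vertex 3.762 3.184 0.85
vertex 4.479 2.28 -1.29
endloop
endfacet
facet normal 0.274 -0.113 -0.955
outer loop
vertex 4.204 1.739 -3.026
vertex 3.444 1.733 -3.243
vertex 3.995 2.292 -3.151
endloop
endfacet
facet normal 0.897 0.387 0.212
outer loop
vertex 4.204 1.739 -3.026
vertex 3.995 2.292 -3.151
vertex 3.876 1.872 -1.88
endloop
endfacet
facet normal 0.897 0.388 0.212
outer loop
vertex 3.876 1.872 -1.88
vertex 3.995 2.292 -3.151
vertex 3.666 2.425 -2.004
endloop
endfacet
facet normal -0.274 0.110 0.956
outer loop
vertex 3.876 1.872 -1.88
vertex 3.666 2.425 -2.004
vertex 3.116 1.867 -2.097
endloop
endfacet
facet normal 0.272 -0.111 -0.956
outer loop
vertex 3.995 2.292 -3.151
vertex 3.444 1.733 -3.243
vertex 3.463 2.519 -3.329
endloop
endfacet
facet normal 0.391 0.920 0.005
outer loop
vertex 3.995 2.292 -3.151
vertex 3.463 2.519 -3.329
vertex 3.666 2.425 -2.004
endloop
endfacet
facet normal 0.392 0.920 0.005
outer loop
vertex 3.666 2.425 -2.004
vertex 3.463 2.519 -3.329
vertex 3.135 2.652 -2.182
endloop
endfacet
facet normal -0.273 0.110 0.956
outer loop
vertex 3.666 2.425 -2.004
vertex 3.135 2.652 -2.182
vertex 3.116 1.867 -2.097
endloop
endfacet
facet normal 0.273 -0.111 -0.956
outer loop
vertex 3.463 2.519 -3.329
vertex 3.444 1.733 -3.243
vertex 2.92 2.285 -3.457
endloop
endfacet
facet normal -0.346 0.915 -0.205
outer loop
vertex 3.463 2.519 -3.329
vertex 2.92 2.285 -3.457
vertex 3.135 2.652 -2.182
endloop
endfacet
facet normal -0.346 0.916 -0.205
outer loop
vertex 3.135 2.652 -2.182
vertex 2.92 2.285 -3.457
vertex 2.592 2.418 -2.311
endloop
endfacet
facet normal -0.274 0.110 0.955
outer loop
vertex 3.135 2.652 -2.182
vertex 2.592 2.418 -2.311
vertex 3.116 1.867 -2.097
endloop
endfacet
facet normal 0.274 -0.111 -0.955
outer loop
vertex 2.92 2.285 -3.457
vertex 3.444 1.733 -3.243
vertex 2.684 1.728 -3.46
endloop
endfacet
facet normal -0.879 0.374 -0.295
outer loop
vertex 2.92 2.285 -3.457
vertex 2.684 1.728 -3.46
vertex 2.592 2.418 -2.311
endloop
endfacet
facet normal -0.879 0.374 -0.295
outer loop
vertex 2.592 2.418 -2.311
vertex 2.684 1.728 -3.46
vertex 2.356 1.861 -2.314
endloop
endfacet
facet normal -0.274 0.111 0.955
outer loop
vertex 2.592 2.418 -2.311
vertex 2.356 1.861 -2.314
vertex 3.116 1.867 -2.097
endloop
endfacet
facet normal 0.274 -0.110 -0.956
outer loop
vertex 2.684 1.728 -3.46
vertex 3.444 1.733 -3.243
vertex 2.894 1.175 -3.336
endloop
endfacet
facet normal -0.897 -0.388 -0.212
outer loop
vertex 2.684 1.728 -3.46
vertex 2.894 1.175 -3.336
vertex 2.356 1.861 -2.314
endloop
endfacet
facet normal -0.897 -0.387 -0.212
outer loop
vertex 2.356 1.861 -2.314
vertex 2.894 1.175 -3.336
vertex 2.565 1.308 -2.189
endloop
endfacet
facet normal -0.274 0.113 0.955
outer loop
vertex 2.356 1.861 -2.314
vertex 2.565 1.308 -2.189
vertex 3.116 1.867 -2.097
endloop
endfacet
facet normal 0.273 -0.110 -0.956
outer loop
vertex 2.894 1.175 -3.336
vertex 3.444 1.733 -3.243
vertex 3.425 0.948 -3.158
endloop
endfacet
facet normal -0.391 -0.920 -0.006
outer loop
vertex 2.894 1.175 -3.336
vertex 3.425 0.948 -3.158
vertex 2.565 1.308 -2.189
endloop
endfacet
facet normal -0.391 -0.920 -0.005
outer loop
vertex 2.565 1.308 -2.189
vertex 3.425 0.948 -3.158
vertex 3.097 1.081 -2.011
endloop
endfacet
facet normal -0.272 0.111 0.956
outer loop
vertex 2.565 1.308 -2.189
vertex 3.097 1.081 -2.011
vertex 3.116 1.867 -2.097
endloop
endfacet
facet normal 0.274 -0.110 -0.955
outer loop
vertex 3.425 0.948 -3.158
vertex 3.444 1.733 -3.243
vertex 3.968 1.182 -3.029
endloop
endfacet
facet normal 0.346 -0.916 0.205
outer loop
vertex 3.425 0.948 -3.158
vertex 3.968 1.182 -3.029
vertex 3.097 1.081 -2.011
endloop
endfacet
facet normal 0.346 -0.915 0.205
outer loop
vertex 3.097 1.081 -2.011
vertex 3.968 1.182 -3.029
vertex 3.64 1.315 -1.883
endloop
endfacet
facet normal -0.273 0.111 0.956
outer loop
vertex 3.097 1.081 -2.011
vertex 3.64 1.315 -1.883
vertex 3.116 1.867 -2.097
endloop
endfacet
facet normal 0.274 -0.111 -0.955
outer loop
vertex 3.968 1.182 -3.029
vertex 3.444 1.733 -3.243
vertex 4.204 1.739 -3.026
endloop
endfacet
facet normal 0.879 -0.374 0.295
outer loop
vertex 3.968 1.182 -3.029
vertex 4.204 1.739 -3.026
vertex 3.64 1.315 -1.883
endloop
endfacet
facet normal 0.879 -0.374 0.295
outer loop
vertex 3.64 1.315 -1.883
vertex 4.204 1.739 -3.026
vertex 3.876 1.872 -1.88
endloop
endfacet
facet normal -0.274 0.111 0.955
outer loop
vertex 3.64 1.315 -1.883
vertex 3.876 1.872 -1.88
vertex 3.116 1.867 -2.097
endloop
endfacet

endsolid


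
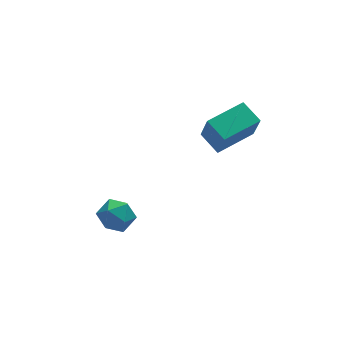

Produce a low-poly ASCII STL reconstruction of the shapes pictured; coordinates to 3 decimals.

solid 
facet normal -0.657 0.318 0.683
outer loop
vertex -1.39 -2.028 -3.153
vertex -1.106 -2.418 -2.698
vertex -0.892 -1.796 -2.782
endloop
endfacet
facet normal -0.531 0.825 0.197
outer loop
vertex -1.39 -2.028 -3.153
vertex -0.892 -1.796 -2.782
vertex -0.916 -1.657 -3.43
endloop
endfacet
facet normal -0.699 0.560 -0.446
outer loop
vertex -1.39 -2.028 -3.153
vertex -0.916 -1.657 -3.43
vertex -1.144 -2.193 -3.746
endloop
endfacet
facet normal -0.929 -0.110 -0.355
outer loop
vertex -1.39 -2.028 -3.153
vertex -1.144 -2.193 -3.746
vertex -1.261 -2.663 -3.294
endloop
endfacet
facet normal -0.903 -0.259 0.342
outer loop
vertex -1.39 -2.028 -3.153
vertex -1.261 -2.663 -3.294
vertex -1.106 -2.418 -2.698
endloop
endfacet
facet normal 0.169 0.965 0.201
outer loop
vertex -0.916 -1.657 -3.43
vertex -0.892 -1.796 -2.782
vertex -0.339 -1.817 -3.146
endloop
endfacet
facet normal -0.035 0.146 0.989
outer loop
vertex -0.892 -1.796 -2.782
vertex -1.106 -2.418 -2.698
vertex -0.456 -2.287 -2.694
endloop
endfacet
facet normal -0.434 -0.788 0.437
outer loop
vertex -1.106 -2.418 -2.698
vertex -1.261 -2.663 -3.294
vertex -0.684 -2.823 -3.01
endloop
endfacet
facet normal -0.475 -0.546 -0.690
outer loop
vertex -1.261 -2.663 -3.294
vertex -1.144 -2.193 -3.746
vertex -0.708 -2.684 -3.658
endloop
endfacet
facet normal -0.103 0.537 -0.837
outer loop
vertex -1.144 -2.193 -3.746
vertex -0.916 -1.657 -3.43
vertex -0.494 -2.062 -3.742
endloop
endfacet
facet normal 0.929 0.110 0.355
outer loop
vertex -0.21 -2.452 -3.287
vertex -0.339 -1.817 -3.146
vertex -0.456 -2.287 -2.694
endloop
endfacet
facet normal 0.699 -0.560 0.446
outer loop
vertex -0.21 -2.452 -3.287
vertex -0.456 -2.287 -2.694
vertex -0.684 -2.823 -3.01
endloop
endfacet
facet normal 0.531 -0.825 -0.197
outer loop
vertex -0.21 -2.452 -3.287
vertex -0.684 -2.823 -3.01
vertex -0.708 -2.684 -3.658
endloop
endfacet
facet normal 0.657 -0.318 -0.683
outer loop
vertex -0.21 -2.452 -3.287
vertex -0.708 -2.684 -3.658
vertex -0.494 -2.062 -3.742
endloop
endfacet
facet normal 0.903 0.259 -0.342
outer loop
vertex -0.21 -2.452 -3.287
vertex -0.494 -2.062 -3.742
vertex -0.339 -1.817 -3.146
endloop
endfacet
facet normal 0.475 0.546 0.690
outer loop
vertex -0.456 -2.287 -2.694
vertex -0.339 -1.817 -3.146
vertex -0.892 -1.796 -2.782
endloop
endfacet
facet normal 0.103 -0.537 0.837
outer loop
vertex -0.684 -2.823 -3.01
vertex -0.456 -2.287 -2.694
vertex -1.106 -2.418 -2.698
endloop
endfacet
facet normal -0.169 -0.965 -0.201
outer loop
vertex -0.708 -2.684 -3.658
vertex -0.684 -2.823 -3.01
vertex -1.261 -2.663 -3.294
endloop
endfacet
facet normal 0.035 -0.146 -0.989
outer loop
vertex -0.494 -2.062 -3.742
vertex -0.708 -2.684 -3.658
vertex -1.144 -2.193 -3.746
endloop
endfacet
facet normal 0.434 0.788 -0.437
outer loop
vertex -0.339 -1.817 -3.146
vertex -0.494 -2.062 -3.742
vertex -0.916 -1.657 -3.43
endloop
endfacet
facet normal -0.934 -0.344 -0.098
outer loop
vertex 2.425 -2.88 0.283
vertex 2.12 -2.144 0.609
vertex 2.372 -2.436 -0.766
endloop
endfacet
facet normal 0.353 -0.855 -0.380
outer loop
vertex 3.68 -1.956 -0.629
vertex 2.425 -2.88 0.283
vertex 2.372 -2.436 -0.766
endloop
endfacet
facet normal -0.934 -0.344 -0.098
outer loop
vertex 2.372 -2.436 -0.766
vertex 2.12 -2.144 0.609
vertex 2.067 -1.701 -0.44
endloop
endfacet
facet normal -0.046 0.389 -0.920
outer loop
vertex 2.067 -1.701 -0.44
vertex 3.68 -1.956 -0.629
vertex 2.372 -2.436 -0.766
endloop
endfacet
facet normal 0.046 -0.388 0.920
outer loop
vertex 2.425 -2.88 0.283
vertex 3.428 -1.664 0.746
vertex 2.12 -2.144 0.609
endloop
endfacet
facet normal 0.354 -0.855 -0.379
outer loop
vertex 3.733 -2.399 0.42
vertex 2.425 -2.88 0.283
vertex 3.68 -1.956 -0.629
endloop
endfacet
facet normal 0.047 -0.389 0.920
outer loop
vertex 3.733 -2.399 0.42
vertex 3.428 -1.664 0.746
vertex 2.425 -2.88 0.283
endloop
endfacet
facet normal -0.354 0.855 0.379
outer loop
vertex 2.12 -2.144 0.609
vertex 3.428 -1.664 0.746
vertex 2.067 -1.701 -0.44
endloop
endfacet
facet normal -0.046 0.388 -0.920
outer loop
vertex 3.375 -1.22 -0.303
vertex 3.68 -1.956 -0.629
vertex 2.067 -1.701 -0.44
endloop
endfacet
facet normal -0.354 0.855 0.380
outer loop
vertex 2.067 -1.701 -0.44
vertex 3.428 -1.664 0.746
vertex 3.375 -1.22 -0.303
endloop
endfacet
facet normal 0.934 0.344 0.098
outer loop
vertex 3.375 -1.22 -0.303
vertex 3.733 -2.399 0.42
vertex 3.68 -1.956 -0.629
endloop
endfacet
facet normal 0.934 0.344 0.098
outer loop
vertex 3.428 -1.664 0.746
vertex 3.733 -2.399 0.42
vertex 3.375 -1.22 -0.303
endloop
endfacet

endsolid


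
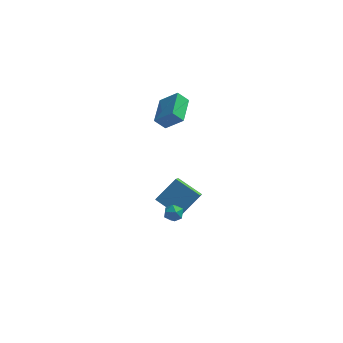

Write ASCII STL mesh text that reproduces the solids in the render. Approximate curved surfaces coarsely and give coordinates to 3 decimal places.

solid 
facet normal -0.336 0.715 0.613
outer loop
vertex 0.705 -2.12 -2.895
vertex 1.187 -2.324 -2.393
vertex 1.365 -1.82 -2.883
endloop
endfacet
facet normal -0.412 0.909 -0.068
outer loop
vertex 0.705 -2.12 -2.895
vertex 1.365 -1.82 -2.883
vertex 1.062 -2.005 -3.516
endloop
endfacet
facet normal -0.819 0.419 -0.393
outer loop
vertex 0.705 -2.12 -2.895
vertex 1.062 -2.005 -3.516
vertex 0.697 -2.625 -3.416
endloop
endfacet
facet normal -0.993 -0.077 0.090
outer loop
vertex 0.705 -2.12 -2.895
vertex 0.697 -2.625 -3.416
vertex 0.775 -2.822 -2.723
endloop
endfacet
facet normal -0.696 0.105 0.711
outer loop
vertex 0.705 -2.12 -2.895
vertex 0.775 -2.822 -2.723
vertex 1.187 -2.324 -2.393
endloop
endfacet
facet normal 0.233 0.898 -0.374
outer loop
vertex 1.062 -2.005 -3.516
vertex 1.365 -1.82 -2.883
vertex 1.765 -2.138 -3.397
endloop
endfacet
facet normal 0.356 0.584 0.730
outer loop
vertex 1.365 -1.82 -2.883
vertex 1.187 -2.324 -2.393
vertex 1.843 -2.335 -2.704
endloop
endfacet
facet normal -0.226 -0.401 0.888
outer loop
vertex 1.187 -2.324 -2.393
vertex 0.775 -2.822 -2.723
vertex 1.478 -2.955 -2.604
endloop
endfacet
facet normal -0.707 -0.697 -0.119
outer loop
vertex 0.775 -2.822 -2.723
vertex 0.697 -2.625 -3.416
vertex 1.175 -3.14 -3.237
endloop
endfacet
facet normal -0.425 0.105 -0.899
outer loop
vertex 0.697 -2.625 -3.416
vertex 1.062 -2.005 -3.516
vertex 1.353 -2.636 -3.727
endloop
endfacet
facet normal 0.993 0.077 -0.090
outer loop
vertex 1.835 -2.84 -3.225
vertex 1.765 -2.138 -3.397
vertex 1.843 -2.335 -2.704
endloop
endfacet
facet normal 0.819 -0.419 0.393
outer loop
vertex 1.835 -2.84 -3.225
vertex 1.843 -2.335 -2.704
vertex 1.478 -2.955 -2.604
endloop
endfacet
facet normal 0.412 -0.909 0.068
outer loop
vertex 1.835 -2.84 -3.225
vertex 1.478 -2.955 -2.604
vertex 1.175 -3.14 -3.237
endloop
endfacet
facet normal 0.336 -0.715 -0.613
outer loop
vertex 1.835 -2.84 -3.225
vertex 1.175 -3.14 -3.237
vertex 1.353 -2.636 -3.727
endloop
endfacet
facet normal 0.696 -0.105 -0.711
outer loop
vertex 1.835 -2.84 -3.225
vertex 1.353 -2.636 -3.727
vertex 1.765 -2.138 -3.397
endloop
endfacet
facet normal 0.707 0.697 0.119
outer loop
vertex 1.843 -2.335 -2.704
vertex 1.765 -2.138 -3.397
vertex 1.365 -1.82 -2.883
endloop
endfacet
facet normal 0.425 -0.105 0.899
outer loop
vertex 1.478 -2.955 -2.604
vertex 1.843 -2.335 -2.704
vertex 1.187 -2.324 -2.393
endloop
endfacet
facet normal -0.233 -0.898 0.374
outer loop
vertex 1.175 -3.14 -3.237
vertex 1.478 -2.955 -2.604
vertex 0.775 -2.822 -2.723
endloop
endfacet
facet normal -0.356 -0.584 -0.730
outer loop
vertex 1.353 -2.636 -3.727
vertex 1.175 -3.14 -3.237
vertex 0.697 -2.625 -3.416
endloop
endfacet
facet normal 0.226 0.401 -0.888
outer loop
vertex 1.765 -2.138 -3.397
vertex 1.353 -2.636 -3.727
vertex 1.062 -2.005 -3.516
endloop
endfacet
facet normal -0.743 0.176 -0.645
outer loop
vertex -0.394 0.5 3.409
vertex -0.338 2.56 3.908
vertex 0.301 0.664 2.653
endloop
endfacet
facet normal -0.026 -0.972 -0.235
outer loop
vertex 1.498 0.38 3.692
vertex -0.394 0.5 3.409
vertex 0.301 0.664 2.653
endloop
endfacet
facet normal -0.743 0.176 -0.645
outer loop
vertex 0.301 0.664 2.653
vertex -0.338 2.56 3.908
vertex 0.357 2.724 3.152
endloop
endfacet
facet normal 0.668 0.158 -0.727
outer loop
vertex 0.357 2.724 3.152
vertex 1.498 0.38 3.692
vertex 0.301 0.664 2.653
endloop
endfacet
facet normal -0.668 -0.158 0.727
outer loop
vertex -0.394 0.5 3.409
vertex 0.859 2.276 4.947
vertex -0.338 2.56 3.908
endloop
endfacet
facet normal -0.026 -0.972 -0.235
outer loop
vertex 0.803 0.216 4.448
vertex -0.394 0.5 3.409
vertex 1.498 0.38 3.692
endloop
endfacet
facet normal -0.668 -0.158 0.727
outer loop
vertex 0.803 0.216 4.448
vertex 0.859 2.276 4.947
vertex -0.394 0.5 3.409
endloop
endfacet
facet normal 0.026 0.972 0.235
outer loop
vertex -0.338 2.56 3.908
vertex 0.859 2.276 4.947
vertex 0.357 2.724 3.152
endloop
endfacet
facet normal 0.668 0.158 -0.727
outer loop
vertex 1.554 2.44 4.191
vertex 1.498 0.38 3.692
vertex 0.357 2.724 3.152
endloop
endfacet
facet normal 0.026 0.972 0.235
outer loop
vertex 0.357 2.724 3.152
vertex 0.859 2.276 4.947
vertex 1.554 2.44 4.191
endloop
endfacet
facet normal 0.743 -0.176 0.645
outer loop
vertex 1.554 2.44 4.191
vertex 0.803 0.216 4.448
vertex 1.498 0.38 3.692
endloop
endfacet
facet normal 0.743 -0.176 0.645
outer loop
vertex 0.859 2.276 4.947
vertex 0.803 0.216 4.448
vertex 1.554 2.44 4.191
endloop
endfacet
facet normal -0.821 0.315 0.476
outer loop
vertex -0.224 -0.342 -3.611
vertex 0.955 0.68 -2.252
vertex -0.278 1.189 -4.717
endloop
endfacet
facet normal -0.569 -0.494 -0.657
outer loop
vertex 1.365 0.56 -5.668
vertex -0.224 -0.342 -3.611
vertex -0.278 1.189 -4.717
endloop
endfacet
facet normal -0.821 0.315 0.476
outer loop
vertex -0.278 1.189 -4.717
vertex 0.955 0.68 -2.252
vertex 0.902 2.212 -3.357
endloop
endfacet
facet normal -0.028 0.810 -0.585
outer loop
vertex 0.902 2.212 -3.357
vertex 1.365 0.56 -5.668
vertex -0.278 1.189 -4.717
endloop
endfacet
facet normal 0.028 -0.811 0.585
outer loop
vertex -0.224 -0.342 -3.611
vertex 2.598 0.051 -3.203
vertex 0.955 0.68 -2.252
endloop
endfacet
facet normal -0.570 -0.493 -0.657
outer loop
vertex 1.418 -0.972 -4.563
vertex -0.224 -0.342 -3.611
vertex 1.365 0.56 -5.668
endloop
endfacet
facet normal 0.028 -0.810 0.585
outer loop
vertex 1.418 -0.972 -4.563
vertex 2.598 0.051 -3.203
vertex -0.224 -0.342 -3.611
endloop
endfacet
facet normal 0.569 0.494 0.657
outer loop
vertex 0.955 0.68 -2.252
vertex 2.598 0.051 -3.203
vertex 0.902 2.212 -3.357
endloop
endfacet
facet normal -0.028 0.811 -0.585
outer loop
vertex 2.544 1.582 -4.309
vertex 1.365 0.56 -5.668
vertex 0.902 2.212 -3.357
endloop
endfacet
facet normal 0.570 0.494 0.656
outer loop
vertex 0.902 2.212 -3.357
vertex 2.598 0.051 -3.203
vertex 2.544 1.582 -4.309
endloop
endfacet
facet normal 0.821 -0.315 -0.476
outer loop
vertex 2.544 1.582 -4.309
vertex 1.418 -0.972 -4.563
vertex 1.365 0.56 -5.668
endloop
endfacet
facet normal 0.821 -0.315 -0.476
outer loop
vertex 2.598 0.051 -3.203
vertex 1.418 -0.972 -4.563
vertex 2.544 1.582 -4.309
endloop
endfacet

endsolid


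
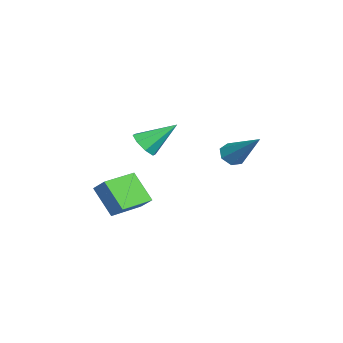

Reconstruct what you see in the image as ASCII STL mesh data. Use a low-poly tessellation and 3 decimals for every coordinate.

solid 
facet normal -0.785 0.620 -0.016
outer loop
vertex 0.825 -1.34 -1.231
vertex 1.481 -0.539 -2.384
vertex 0.44 -1.842 -1.799
endloop
endfacet
facet normal -0.423 -0.518 0.744
outer loop
vertex 1.679 -2.821 -1.776
vertex 0.825 -1.34 -1.231
vertex 0.44 -1.842 -1.799
endloop
endfacet
facet normal -0.784 0.620 -0.015
outer loop
vertex 0.44 -1.842 -1.799
vertex 1.481 -0.539 -2.384
vertex 1.096 -1.04 -2.952
endloop
endfacet
facet normal -0.454 -0.590 -0.668
outer loop
vertex 1.096 -1.04 -2.952
vertex 1.679 -2.821 -1.776
vertex 0.44 -1.842 -1.799
endloop
endfacet
facet normal 0.454 0.590 0.668
outer loop
vertex 0.825 -1.34 -1.231
vertex 2.72 -1.518 -2.361
vertex 1.481 -0.539 -2.384
endloop
endfacet
facet normal -0.423 -0.518 0.744
outer loop
vertex 2.064 -2.32 -1.208
vertex 0.825 -1.34 -1.231
vertex 1.679 -2.821 -1.776
endloop
endfacet
facet normal 0.454 0.589 0.668
outer loop
vertex 2.064 -2.32 -1.208
vertex 2.72 -1.518 -2.361
vertex 0.825 -1.34 -1.231
endloop
endfacet
facet normal 0.423 0.518 -0.744
outer loop
vertex 1.481 -0.539 -2.384
vertex 2.72 -1.518 -2.361
vertex 1.096 -1.04 -2.952
endloop
endfacet
facet normal -0.454 -0.590 -0.668
outer loop
vertex 2.335 -2.02 -2.929
vertex 1.679 -2.821 -1.776
vertex 1.096 -1.04 -2.952
endloop
endfacet
facet normal 0.423 0.517 -0.744
outer loop
vertex 1.096 -1.04 -2.952
vertex 2.72 -1.518 -2.361
vertex 2.335 -2.02 -2.929
endloop
endfacet
facet normal 0.784 -0.620 0.015
outer loop
vertex 2.335 -2.02 -2.929
vertex 2.064 -2.32 -1.208
vertex 1.679 -2.821 -1.776
endloop
endfacet
facet normal 0.785 -0.620 0.016
outer loop
vertex 2.72 -1.518 -2.361
vertex 2.064 -2.32 -1.208
vertex 2.335 -2.02 -2.929
endloop
endfacet
facet normal 0.143 -0.760 -0.634
outer loop
vertex 2.863 -0.928 1.361
vertex 2.326 -0.725 0.996
vertex 2.993 -0.591 0.986
endloop
endfacet
facet normal 0.841 0.224 0.492
outer loop
vertex 2.863 -0.928 1.361
vertex 2.993 -0.591 0.986
vertex 2.094 0.505 2.024
endloop
endfacet
facet normal 0.143 -0.760 -0.634
outer loop
vertex 2.993 -0.591 0.986
vertex 2.326 -0.725 0.996
vertex 2.732 -0.333 0.618
endloop
endfacet
facet normal 0.743 0.666 -0.060
outer loop
vertex 2.993 -0.591 0.986
vertex 2.732 -0.333 0.618
vertex 2.094 0.505 2.024
endloop
endfacet
facet normal 0.143 -0.760 -0.634
outer loop
vertex 2.732 -0.333 0.618
vertex 2.326 -0.725 0.996
vertex 2.234 -0.304 0.471
endloop
endfacet
facet normal 0.181 0.879 -0.441
outer loop
vertex 2.732 -0.333 0.618
vertex 2.234 -0.304 0.471
vertex 2.094 0.505 2.024
endloop
endfacet
facet normal 0.144 -0.759 -0.634
outer loop
vertex 2.234 -0.304 0.471
vertex 2.326 -0.725 0.996
vertex 1.789 -0.523 0.632
endloop
endfacet
facet normal -0.519 0.738 -0.431
outer loop
vertex 2.234 -0.304 0.471
vertex 1.789 -0.523 0.632
vertex 2.094 0.505 2.024
endloop
endfacet
facet normal 0.144 -0.760 -0.634
outer loop
vertex 1.789 -0.523 0.632
vertex 2.326 -0.725 0.996
vertex 1.66 -0.86 1.007
endloop
endfacet
facet normal -0.945 0.325 -0.033
outer loop
vertex 1.789 -0.523 0.632
vertex 1.66 -0.86 1.007
vertex 2.094 0.505 2.024
endloop
endfacet
facet normal 0.144 -0.760 -0.634
outer loop
vertex 1.66 -0.86 1.007
vertex 2.326 -0.725 0.996
vertex 1.921 -1.118 1.375
endloop
endfacet
facet normal -0.847 -0.117 0.519
outer loop
vertex 1.66 -0.86 1.007
vertex 1.921 -1.118 1.375
vertex 2.094 0.505 2.024
endloop
endfacet
facet normal 0.143 -0.759 -0.635
outer loop
vertex 1.921 -1.118 1.375
vertex 2.326 -0.725 0.996
vertex 2.419 -1.147 1.522
endloop
endfacet
facet normal -0.285 -0.330 0.900
outer loop
vertex 1.921 -1.118 1.375
vertex 2.419 -1.147 1.522
vertex 2.094 0.505 2.024
endloop
endfacet
facet normal 0.144 -0.759 -0.635
outer loop
vertex 2.419 -1.147 1.522
vertex 2.326 -0.725 0.996
vertex 2.863 -0.928 1.361
endloop
endfacet
facet normal 0.416 -0.189 0.890
outer loop
vertex 2.419 -1.147 1.522
vertex 2.863 -0.928 1.361
vertex 2.094 0.505 2.024
endloop
endfacet
facet normal -0.514 -0.555 -0.654
outer loop
vertex 1.15 2.109 -0.105
vertex 0.7 2.489 -0.074
vertex 1.162 2.495 -0.442
endloop
endfacet
facet normal 0.959 -0.204 -0.199
outer loop
vertex 1.15 2.109 -0.105
vertex 1.162 2.495 -0.442
vertex 1.76 3.631 1.274
endloop
endfacet
facet normal -0.514 -0.554 -0.655
outer loop
vertex 1.162 2.495 -0.442
vertex 0.7 2.489 -0.074
vertex 0.826 2.877 -0.501
endloop
endfacet
facet normal 0.663 0.497 -0.560
outer loop
vertex 1.162 2.495 -0.442
vertex 0.826 2.877 -0.501
vertex 1.76 3.631 1.274
endloop
endfacet
facet normal -0.515 -0.553 -0.655
outer loop
vertex 0.826 2.877 -0.501
vertex 0.7 2.489 -0.074
vertex 0.396 2.967 -0.239
endloop
endfacet
facet normal -0.035 0.926 -0.375
outer loop
vertex 0.826 2.877 -0.501
vertex 0.396 2.967 -0.239
vertex 1.76 3.631 1.274
endloop
endfacet
facet normal -0.515 -0.553 -0.655
outer loop
vertex 0.396 2.967 -0.239
vertex 0.7 2.489 -0.074
vertex 0.195 2.697 0.147
endloop
endfacet
facet normal -0.610 0.762 0.216
outer loop
vertex 0.396 2.967 -0.239
vertex 0.195 2.697 0.147
vertex 1.76 3.631 1.274
endloop
endfacet
facet normal -0.515 -0.554 -0.654
outer loop
vertex 0.195 2.697 0.147
vertex 0.7 2.489 -0.074
vertex 0.374 2.271 0.367
endloop
endfacet
facet normal -0.630 0.131 0.766
outer loop
vertex 0.195 2.697 0.147
vertex 0.374 2.271 0.367
vertex 1.76 3.631 1.274
endloop
endfacet
facet normal -0.514 -0.554 -0.654
outer loop
vertex 0.374 2.271 0.367
vertex 0.7 2.489 -0.074
vertex 0.8 2.009 0.254
endloop
endfacet
facet normal -0.077 -0.498 0.864
outer loop
vertex 0.374 2.271 0.367
vertex 0.8 2.009 0.254
vertex 1.76 3.631 1.274
endloop
endfacet
facet normal -0.513 -0.555 -0.655
outer loop
vertex 0.8 2.009 0.254
vertex 0.7 2.489 -0.074
vertex 1.15 2.109 -0.105
endloop
endfacet
facet normal 0.629 -0.645 0.434
outer loop
vertex 0.8 2.009 0.254
vertex 1.15 2.109 -0.105
vertex 1.76 3.631 1.274
endloop
endfacet

endsolid


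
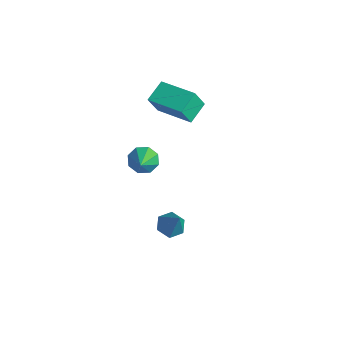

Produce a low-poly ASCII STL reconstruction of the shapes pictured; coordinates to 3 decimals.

solid 
facet normal -0.895 -0.423 -0.142
outer loop
vertex -3.937 0.664 3.035
vertex -4.523 1.715 3.602
vertex -4.029 1.263 1.829
endloop
endfacet
facet normal 0.441 -0.790 -0.426
outer loop
vertex -2.077 2.185 2.138
vertex -3.937 0.664 3.035
vertex -4.029 1.263 1.829
endloop
endfacet
facet normal -0.895 -0.422 -0.142
outer loop
vertex -4.029 1.263 1.829
vertex -4.523 1.715 3.602
vertex -4.615 2.315 2.396
endloop
endfacet
facet normal -0.068 0.444 -0.894
outer loop
vertex -4.615 2.315 2.396
vertex -2.077 2.185 2.138
vertex -4.029 1.263 1.829
endloop
endfacet
facet normal 0.068 -0.444 0.893
outer loop
vertex -3.937 0.664 3.035
vertex -2.571 2.637 3.911
vertex -4.523 1.715 3.602
endloop
endfacet
facet normal 0.440 -0.790 -0.427
outer loop
vertex -1.985 1.585 3.344
vertex -3.937 0.664 3.035
vertex -2.077 2.185 2.138
endloop
endfacet
facet normal 0.068 -0.444 0.894
outer loop
vertex -1.985 1.585 3.344
vertex -2.571 2.637 3.911
vertex -3.937 0.664 3.035
endloop
endfacet
facet normal -0.441 0.790 0.427
outer loop
vertex -4.523 1.715 3.602
vertex -2.571 2.637 3.911
vertex -4.615 2.315 2.396
endloop
endfacet
facet normal -0.068 0.444 -0.893
outer loop
vertex -2.663 3.236 2.705
vertex -2.077 2.185 2.138
vertex -4.615 2.315 2.396
endloop
endfacet
facet normal -0.440 0.790 0.426
outer loop
vertex -4.615 2.315 2.396
vertex -2.571 2.637 3.911
vertex -2.663 3.236 2.705
endloop
endfacet
facet normal 0.895 0.423 0.142
outer loop
vertex -2.663 3.236 2.705
vertex -1.985 1.585 3.344
vertex -2.077 2.185 2.138
endloop
endfacet
facet normal 0.895 0.422 0.142
outer loop
vertex -2.571 2.637 3.911
vertex -1.985 1.585 3.344
vertex -2.663 3.236 2.705
endloop
endfacet
facet normal -0.524 -0.026 -0.851
outer loop
vertex 3.36 -1.654 -0.527
vertex 2.788 -1.31 -0.185
vertex 3.32 -0.905 -0.525
endloop
endfacet
facet normal 0.984 0.053 -0.168
outer loop
vertex 3.36 -1.654 -0.527
vertex 3.32 -0.905 -0.525
vertex 3.632 -1.27 1.185
endloop
endfacet
facet normal -0.524 -0.026 -0.851
outer loop
vertex 3.32 -0.905 -0.525
vertex 2.788 -1.31 -0.185
vertex 2.748 -0.561 -0.183
endloop
endfacet
facet normal 0.548 0.833 0.078
outer loop
vertex 3.32 -0.905 -0.525
vertex 2.748 -0.561 -0.183
vertex 3.632 -1.27 1.185
endloop
endfacet
facet normal -0.524 -0.026 -0.851
outer loop
vertex 2.748 -0.561 -0.183
vertex 2.788 -1.31 -0.185
vertex 2.216 -0.967 0.157
endloop
endfacet
facet normal -0.241 0.789 0.565
outer loop
vertex 2.748 -0.561 -0.183
vertex 2.216 -0.967 0.157
vertex 3.632 -1.27 1.185
endloop
endfacet
facet normal -0.524 -0.026 -0.851
outer loop
vertex 2.216 -0.967 0.157
vertex 2.788 -1.31 -0.185
vertex 2.256 -1.716 0.155
endloop
endfacet
facet normal -0.592 -0.034 0.805
outer loop
vertex 2.216 -0.967 0.157
vertex 2.256 -1.716 0.155
vertex 3.632 -1.27 1.185
endloop
endfacet
facet normal -0.525 -0.025 -0.851
outer loop
vertex 2.256 -1.716 0.155
vertex 2.788 -1.31 -0.185
vertex 2.828 -2.059 -0.188
endloop
endfacet
facet normal -0.154 -0.815 0.559
outer loop
vertex 2.256 -1.716 0.155
vertex 2.828 -2.059 -0.188
vertex 3.632 -1.27 1.185
endloop
endfacet
facet normal -0.524 -0.025 -0.851
outer loop
vertex 2.828 -2.059 -0.188
vertex 2.788 -1.31 -0.185
vertex 3.36 -1.654 -0.527
endloop
endfacet
facet normal 0.633 -0.771 0.072
outer loop
vertex 2.828 -2.059 -0.188
vertex 3.36 -1.654 -0.527
vertex 3.632 -1.27 1.185
endloop
endfacet
facet normal -0.708 0.414 -0.572
outer loop
vertex -3.576 1.084 -2.336
vertex -4.106 0.45 -2.138
vertex -3.93 1.212 -1.805
endloop
endfacet
facet normal 0.702 0.640 0.313
outer loop
vertex -3.576 1.084 -2.336
vertex -3.93 1.212 -1.805
vertex -2.874 -0.27 -1.142
endloop
endfacet
facet normal -0.708 0.414 -0.572
outer loop
vertex -3.93 1.212 -1.805
vertex -4.106 0.45 -2.138
vertex -4.387 0.894 -1.469
endloop
endfacet
facet normal 0.231 0.530 0.816
outer loop
vertex -3.93 1.212 -1.805
vertex -4.387 0.894 -1.469
vertex -2.874 -0.27 -1.142
endloop
endfacet
facet normal -0.708 0.414 -0.572
outer loop
vertex -4.387 0.894 -1.469
vertex -4.106 0.45 -2.138
vertex -4.68 0.316 -1.524
endloop
endfacet
facet normal -0.204 0.010 0.979
outer loop
vertex -4.387 0.894 -1.469
vertex -4.68 0.316 -1.524
vertex -2.874 -0.27 -1.142
endloop
endfacet
facet normal -0.708 0.414 -0.572
outer loop
vertex -4.68 0.316 -1.524
vertex -4.106 0.45 -2.138
vertex -4.637 -0.184 -1.939
endloop
endfacet
facet normal -0.349 -0.616 0.706
outer loop
vertex -4.68 0.316 -1.524
vertex -4.637 -0.184 -1.939
vertex -2.874 -0.27 -1.142
endloop
endfacet
facet normal -0.708 0.414 -0.572
outer loop
vertex -4.637 -0.184 -1.939
vertex -4.106 0.45 -2.138
vertex -4.283 -0.312 -2.47
endloop
endfacet
facet normal -0.119 -0.980 0.157
outer loop
vertex -4.637 -0.184 -1.939
vertex -4.283 -0.312 -2.47
vertex -2.874 -0.27 -1.142
endloop
endfacet
facet normal -0.708 0.414 -0.572
outer loop
vertex -4.283 -0.312 -2.47
vertex -4.106 0.45 -2.138
vertex -3.826 0.006 -2.806
endloop
endfacet
facet normal 0.352 -0.870 -0.345
outer loop
vertex -4.283 -0.312 -2.47
vertex -3.826 0.006 -2.806
vertex -2.874 -0.27 -1.142
endloop
endfacet
facet normal -0.708 0.414 -0.572
outer loop
vertex -3.826 0.006 -2.806
vertex -4.106 0.45 -2.138
vertex -3.533 0.584 -2.751
endloop
endfacet
facet normal 0.787 -0.350 -0.508
outer loop
vertex -3.826 0.006 -2.806
vertex -3.533 0.584 -2.751
vertex -2.874 -0.27 -1.142
endloop
endfacet
facet normal -0.708 0.414 -0.572
outer loop
vertex -3.533 0.584 -2.751
vertex -4.106 0.45 -2.138
vertex -3.576 1.084 -2.336
endloop
endfacet
facet normal 0.932 0.276 -0.235
outer loop
vertex -3.533 0.584 -2.751
vertex -3.576 1.084 -2.336
vertex -2.874 -0.27 -1.142
endloop
endfacet

endsolid


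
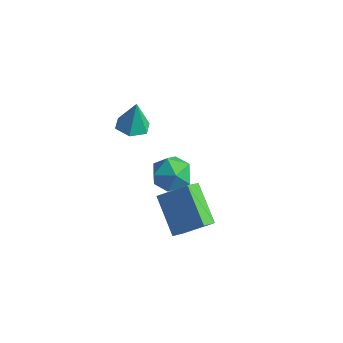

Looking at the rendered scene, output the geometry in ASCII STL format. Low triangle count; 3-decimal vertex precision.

solid 
facet normal -0.047 -0.159 -0.986
outer loop
vertex 0.973 -1.17 1.774
vertex 0.586 -1.835 1.9
vertex 0.193 -1.167 1.811
endloop
endfacet
facet normal 0.017 0.962 0.274
outer loop
vertex 0.973 -1.17 1.774
vertex 0.193 -1.167 1.811
vertex 0.654 -1.605 3.32
endloop
endfacet
facet normal -0.047 -0.159 -0.986
outer loop
vertex 0.193 -1.167 1.811
vertex 0.586 -1.835 1.9
vertex -0.194 -1.832 1.937
endloop
endfacet
facet normal -0.765 0.518 0.384
outer loop
vertex 0.193 -1.167 1.811
vertex -0.194 -1.832 1.937
vertex 0.654 -1.605 3.32
endloop
endfacet
facet normal -0.047 -0.161 -0.986
outer loop
vertex -0.194 -1.832 1.937
vertex 0.586 -1.835 1.9
vertex 0.199 -2.5 2.027
endloop
endfacet
facet normal -0.761 -0.376 0.528
outer loop
vertex -0.194 -1.832 1.937
vertex 0.199 -2.5 2.027
vertex 0.654 -1.605 3.32
endloop
endfacet
facet normal -0.049 -0.160 -0.986
outer loop
vertex 0.199 -2.5 2.027
vertex 0.586 -1.835 1.9
vertex 0.978 -2.503 1.989
endloop
endfacet
facet normal 0.024 -0.826 0.563
outer loop
vertex 0.199 -2.5 2.027
vertex 0.978 -2.503 1.989
vertex 0.654 -1.605 3.32
endloop
endfacet
facet normal -0.047 -0.159 -0.986
outer loop
vertex 0.978 -2.503 1.989
vertex 0.586 -1.835 1.9
vertex 1.365 -1.838 1.863
endloop
endfacet
facet normal 0.805 -0.382 0.454
outer loop
vertex 0.978 -2.503 1.989
vertex 1.365 -1.838 1.863
vertex 0.654 -1.605 3.32
endloop
endfacet
facet normal -0.047 -0.159 -0.986
outer loop
vertex 1.365 -1.838 1.863
vertex 0.586 -1.835 1.9
vertex 0.973 -1.17 1.774
endloop
endfacet
facet normal 0.802 0.512 0.309
outer loop
vertex 1.365 -1.838 1.863
vertex 0.973 -1.17 1.774
vertex 0.654 -1.605 3.32
endloop
endfacet
facet normal -0.723 0.388 0.571
outer loop
vertex 3.719 -2.081 -0.067
vertex 3.744 -1.364 -0.523
vertex 2.56 -2.705 -1.111
endloop
endfacet
facet normal -0.029 -0.844 0.536
outer loop
vertex 4.036 -3.496 -2.277
vertex 3.719 -2.081 -0.067
vertex 2.56 -2.705 -1.111
endloop
endfacet
facet normal -0.723 0.388 0.571
outer loop
vertex 2.56 -2.705 -1.111
vertex 3.744 -1.364 -0.523
vertex 2.585 -1.988 -1.567
endloop
endfacet
facet normal -0.690 -0.371 -0.621
outer loop
vertex 2.585 -1.988 -1.567
vertex 4.036 -3.496 -2.277
vertex 2.56 -2.705 -1.111
endloop
endfacet
facet normal 0.690 0.371 0.621
outer loop
vertex 3.719 -2.081 -0.067
vertex 5.22 -2.155 -1.689
vertex 3.744 -1.364 -0.523
endloop
endfacet
facet normal -0.029 -0.844 0.536
outer loop
vertex 5.195 -2.872 -1.233
vertex 3.719 -2.081 -0.067
vertex 4.036 -3.496 -2.277
endloop
endfacet
facet normal 0.690 0.371 0.621
outer loop
vertex 5.195 -2.872 -1.233
vertex 5.22 -2.155 -1.689
vertex 3.719 -2.081 -0.067
endloop
endfacet
facet normal 0.029 0.844 -0.536
outer loop
vertex 3.744 -1.364 -0.523
vertex 5.22 -2.155 -1.689
vertex 2.585 -1.988 -1.567
endloop
endfacet
facet normal -0.690 -0.371 -0.621
outer loop
vertex 4.061 -2.779 -2.733
vertex 4.036 -3.496 -2.277
vertex 2.585 -1.988 -1.567
endloop
endfacet
facet normal 0.029 0.844 -0.536
outer loop
vertex 2.585 -1.988 -1.567
vertex 5.22 -2.155 -1.689
vertex 4.061 -2.779 -2.733
endloop
endfacet
facet normal 0.723 -0.388 -0.571
outer loop
vertex 4.061 -2.779 -2.733
vertex 5.195 -2.872 -1.233
vertex 4.036 -3.496 -2.277
endloop
endfacet
facet normal 0.723 -0.388 -0.571
outer loop
vertex 5.22 -2.155 -1.689
vertex 5.195 -2.872 -1.233
vertex 4.061 -2.779 -2.733
endloop
endfacet
facet normal -0.850 0.520 -0.087
outer loop
vertex 0.633 0.473 -3.503
vertex 0.246 -0.021 -2.673
vertex 0.776 0.866 -2.55
endloop
endfacet
facet normal -0.294 0.898 -0.326
outer loop
vertex 0.633 0.473 -3.503
vertex 0.776 0.866 -2.55
vertex 1.558 0.872 -3.237
endloop
endfacet
facet normal 0.017 0.527 -0.850
outer loop
vertex 0.633 0.473 -3.503
vertex 1.558 0.872 -3.237
vertex 1.51 -0.012 -3.786
endloop
endfacet
facet normal -0.347 -0.082 -0.934
outer loop
vertex 0.633 0.473 -3.503
vertex 1.51 -0.012 -3.786
vertex 0.699 -0.564 -3.437
endloop
endfacet
facet normal -0.883 -0.086 -0.462
outer loop
vertex 0.633 0.473 -3.503
vertex 0.699 -0.564 -3.437
vertex 0.246 -0.021 -2.673
endloop
endfacet
facet normal 0.175 0.962 0.208
outer loop
vertex 1.558 0.872 -3.237
vertex 0.776 0.866 -2.55
vertex 1.741 0.624 -2.243
endloop
endfacet
facet normal -0.724 0.350 0.594
outer loop
vertex 0.776 0.866 -2.55
vertex 0.246 -0.021 -2.673
vertex 0.93 0.072 -1.894
endloop
endfacet
facet normal -0.777 -0.629 -0.014
outer loop
vertex 0.246 -0.021 -2.673
vertex 0.699 -0.564 -3.437
vertex 0.882 -0.812 -2.443
endloop
endfacet
facet normal 0.091 -0.624 -0.776
outer loop
vertex 0.699 -0.564 -3.437
vertex 1.51 -0.012 -3.786
vertex 1.664 -0.806 -3.13
endloop
endfacet
facet normal 0.679 0.360 -0.639
outer loop
vertex 1.51 -0.012 -3.786
vertex 1.558 0.872 -3.237
vertex 2.194 0.081 -3.007
endloop
endfacet
facet normal 0.347 0.082 0.934
outer loop
vertex 1.807 -0.413 -2.177
vertex 1.741 0.624 -2.243
vertex 0.93 0.072 -1.894
endloop
endfacet
facet normal -0.017 -0.527 0.850
outer loop
vertex 1.807 -0.413 -2.177
vertex 0.93 0.072 -1.894
vertex 0.882 -0.812 -2.443
endloop
endfacet
facet normal 0.294 -0.898 0.326
outer loop
vertex 1.807 -0.413 -2.177
vertex 0.882 -0.812 -2.443
vertex 1.664 -0.806 -3.13
endloop
endfacet
facet normal 0.850 -0.520 0.087
outer loop
vertex 1.807 -0.413 -2.177
vertex 1.664 -0.806 -3.13
vertex 2.194 0.081 -3.007
endloop
endfacet
facet normal 0.883 0.086 0.462
outer loop
vertex 1.807 -0.413 -2.177
vertex 2.194 0.081 -3.007
vertex 1.741 0.624 -2.243
endloop
endfacet
facet normal -0.091 0.624 0.776
outer loop
vertex 0.93 0.072 -1.894
vertex 1.741 0.624 -2.243
vertex 0.776 0.866 -2.55
endloop
endfacet
facet normal -0.679 -0.360 0.639
outer loop
vertex 0.882 -0.812 -2.443
vertex 0.93 0.072 -1.894
vertex 0.246 -0.021 -2.673
endloop
endfacet
facet normal -0.175 -0.962 -0.208
outer loop
vertex 1.664 -0.806 -3.13
vertex 0.882 -0.812 -2.443
vertex 0.699 -0.564 -3.437
endloop
endfacet
facet normal 0.724 -0.350 -0.594
outer loop
vertex 2.194 0.081 -3.007
vertex 1.664 -0.806 -3.13
vertex 1.51 -0.012 -3.786
endloop
endfacet
facet normal 0.777 0.629 0.014
outer loop
vertex 1.741 0.624 -2.243
vertex 2.194 0.081 -3.007
vertex 1.558 0.872 -3.237
endloop
endfacet

endsolid
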